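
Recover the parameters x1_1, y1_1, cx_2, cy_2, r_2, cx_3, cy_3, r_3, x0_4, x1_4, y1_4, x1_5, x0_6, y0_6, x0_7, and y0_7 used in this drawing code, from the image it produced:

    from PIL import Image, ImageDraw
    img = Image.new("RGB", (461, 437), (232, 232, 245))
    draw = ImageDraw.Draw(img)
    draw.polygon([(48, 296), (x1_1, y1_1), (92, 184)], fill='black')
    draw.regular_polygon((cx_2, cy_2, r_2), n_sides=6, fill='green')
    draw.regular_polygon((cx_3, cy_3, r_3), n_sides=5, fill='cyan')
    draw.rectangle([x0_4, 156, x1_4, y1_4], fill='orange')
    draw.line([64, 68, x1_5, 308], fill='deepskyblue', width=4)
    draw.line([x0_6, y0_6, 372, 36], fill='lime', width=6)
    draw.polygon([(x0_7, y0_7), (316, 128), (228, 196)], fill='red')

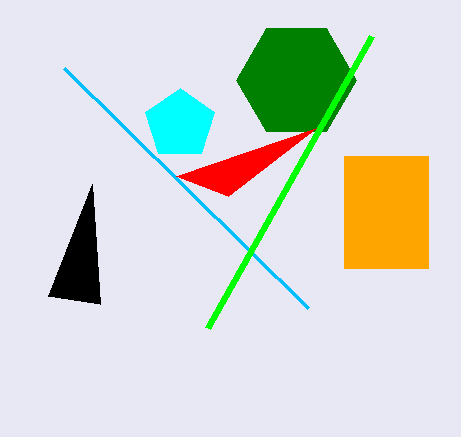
x1_1 = 100; y1_1 = 304; cx_2 = 296; cy_2 = 80; r_2 = 60; cx_3 = 180; cy_3 = 124; r_3 = 36; x0_4 = 344; x1_4 = 428; y1_4 = 268; x1_5 = 308; x0_6 = 208; y0_6 = 328; x0_7 = 176; y0_7 = 176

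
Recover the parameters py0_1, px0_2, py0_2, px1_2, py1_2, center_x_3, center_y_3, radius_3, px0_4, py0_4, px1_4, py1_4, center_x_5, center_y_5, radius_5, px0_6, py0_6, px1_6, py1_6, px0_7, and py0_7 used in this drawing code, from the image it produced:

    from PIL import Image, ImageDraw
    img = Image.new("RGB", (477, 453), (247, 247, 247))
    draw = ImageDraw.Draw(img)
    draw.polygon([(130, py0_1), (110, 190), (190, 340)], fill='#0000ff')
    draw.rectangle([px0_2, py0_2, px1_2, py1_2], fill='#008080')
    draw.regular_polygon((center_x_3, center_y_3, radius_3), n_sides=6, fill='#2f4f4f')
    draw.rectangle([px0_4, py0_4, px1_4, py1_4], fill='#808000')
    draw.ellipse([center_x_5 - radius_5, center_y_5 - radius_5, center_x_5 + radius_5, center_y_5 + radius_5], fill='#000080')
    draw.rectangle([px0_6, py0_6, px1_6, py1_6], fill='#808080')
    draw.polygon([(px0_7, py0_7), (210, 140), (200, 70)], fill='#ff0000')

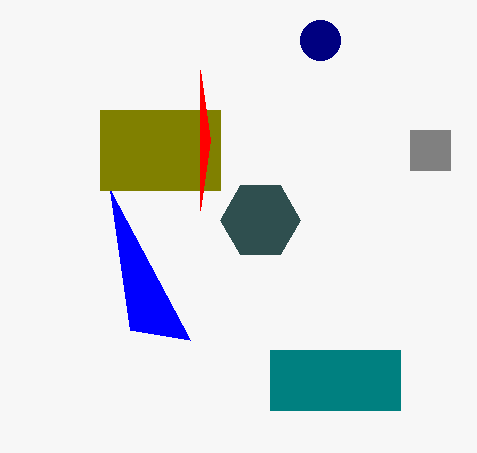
py0_1 = 330; px0_2 = 270; py0_2 = 350; px1_2 = 400; py1_2 = 410; center_x_3 = 260; center_y_3 = 220; radius_3 = 40; px0_4 = 100; py0_4 = 110; px1_4 = 220; py1_4 = 190; center_x_5 = 320; center_y_5 = 40; radius_5 = 20; px0_6 = 410; py0_6 = 130; px1_6 = 450; py1_6 = 170; px0_7 = 200; py0_7 = 210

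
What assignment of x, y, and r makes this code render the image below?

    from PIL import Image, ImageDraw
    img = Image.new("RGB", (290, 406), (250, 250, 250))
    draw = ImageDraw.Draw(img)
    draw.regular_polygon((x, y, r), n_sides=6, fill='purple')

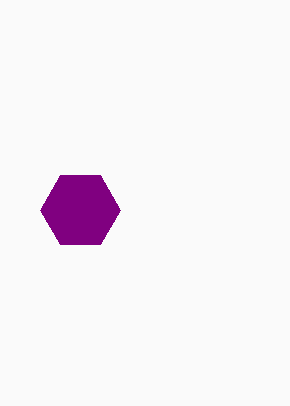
x = 80
y = 210
r = 40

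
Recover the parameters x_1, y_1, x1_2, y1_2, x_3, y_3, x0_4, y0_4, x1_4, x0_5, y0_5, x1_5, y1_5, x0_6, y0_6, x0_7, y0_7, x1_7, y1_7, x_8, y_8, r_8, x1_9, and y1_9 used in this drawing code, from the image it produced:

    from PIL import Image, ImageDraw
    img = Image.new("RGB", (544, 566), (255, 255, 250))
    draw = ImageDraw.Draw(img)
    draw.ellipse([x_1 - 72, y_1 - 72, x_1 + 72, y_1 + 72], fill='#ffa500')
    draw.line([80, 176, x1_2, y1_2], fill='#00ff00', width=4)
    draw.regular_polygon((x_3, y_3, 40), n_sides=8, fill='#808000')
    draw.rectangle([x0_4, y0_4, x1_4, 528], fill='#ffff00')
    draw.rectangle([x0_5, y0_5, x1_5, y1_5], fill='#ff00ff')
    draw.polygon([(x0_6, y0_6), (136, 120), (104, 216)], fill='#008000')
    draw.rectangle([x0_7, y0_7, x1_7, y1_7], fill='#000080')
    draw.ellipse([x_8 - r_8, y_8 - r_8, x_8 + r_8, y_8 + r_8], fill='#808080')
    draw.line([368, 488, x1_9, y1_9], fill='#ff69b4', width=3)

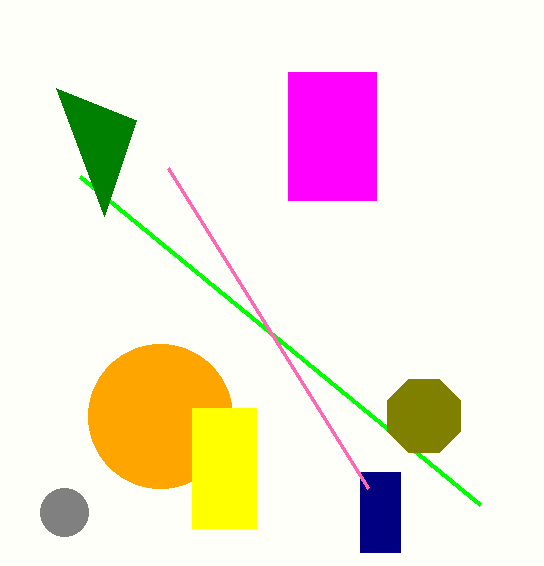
x_1 = 160
y_1 = 416
x1_2 = 480
y1_2 = 504
x_3 = 424
y_3 = 416
x0_4 = 192
y0_4 = 408
x1_4 = 256
x0_5 = 288
y0_5 = 72
x1_5 = 376
y1_5 = 200
x0_6 = 56
y0_6 = 88
x0_7 = 360
y0_7 = 472
x1_7 = 400
y1_7 = 552
x_8 = 64
y_8 = 512
r_8 = 24
x1_9 = 168
y1_9 = 168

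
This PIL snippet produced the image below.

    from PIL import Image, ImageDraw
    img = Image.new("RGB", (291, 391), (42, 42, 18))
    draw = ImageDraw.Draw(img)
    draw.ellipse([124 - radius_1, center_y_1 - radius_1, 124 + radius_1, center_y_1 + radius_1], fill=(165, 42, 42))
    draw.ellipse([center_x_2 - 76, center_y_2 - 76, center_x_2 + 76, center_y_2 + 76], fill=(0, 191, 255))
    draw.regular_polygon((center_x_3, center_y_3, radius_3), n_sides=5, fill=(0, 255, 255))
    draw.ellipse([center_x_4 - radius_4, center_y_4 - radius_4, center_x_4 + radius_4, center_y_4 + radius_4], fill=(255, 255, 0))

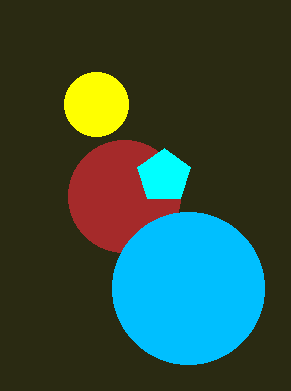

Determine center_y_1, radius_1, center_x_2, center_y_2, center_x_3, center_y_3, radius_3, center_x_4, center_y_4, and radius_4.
center_y_1 = 196
radius_1 = 56
center_x_2 = 188
center_y_2 = 288
center_x_3 = 164
center_y_3 = 176
radius_3 = 28
center_x_4 = 96
center_y_4 = 104
radius_4 = 32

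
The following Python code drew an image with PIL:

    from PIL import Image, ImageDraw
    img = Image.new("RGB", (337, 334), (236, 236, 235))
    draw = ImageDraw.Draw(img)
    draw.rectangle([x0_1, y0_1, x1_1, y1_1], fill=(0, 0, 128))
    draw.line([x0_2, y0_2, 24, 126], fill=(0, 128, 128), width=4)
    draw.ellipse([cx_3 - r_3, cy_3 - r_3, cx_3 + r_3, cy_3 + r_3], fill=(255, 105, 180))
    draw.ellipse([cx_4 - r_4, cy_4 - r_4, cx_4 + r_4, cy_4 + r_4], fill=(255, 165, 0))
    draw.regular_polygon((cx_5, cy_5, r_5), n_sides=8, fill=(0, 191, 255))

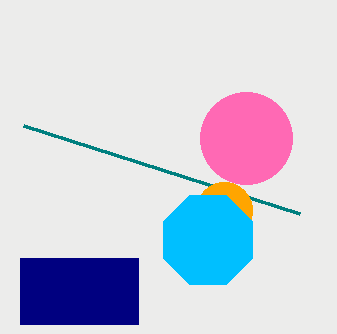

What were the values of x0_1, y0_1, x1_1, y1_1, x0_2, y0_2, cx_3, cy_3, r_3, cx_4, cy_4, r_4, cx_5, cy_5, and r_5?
x0_1 = 20, y0_1 = 258, x1_1 = 138, y1_1 = 324, x0_2 = 300, y0_2 = 214, cx_3 = 246, cy_3 = 138, r_3 = 46, cx_4 = 224, cy_4 = 210, r_4 = 28, cx_5 = 208, cy_5 = 240, r_5 = 48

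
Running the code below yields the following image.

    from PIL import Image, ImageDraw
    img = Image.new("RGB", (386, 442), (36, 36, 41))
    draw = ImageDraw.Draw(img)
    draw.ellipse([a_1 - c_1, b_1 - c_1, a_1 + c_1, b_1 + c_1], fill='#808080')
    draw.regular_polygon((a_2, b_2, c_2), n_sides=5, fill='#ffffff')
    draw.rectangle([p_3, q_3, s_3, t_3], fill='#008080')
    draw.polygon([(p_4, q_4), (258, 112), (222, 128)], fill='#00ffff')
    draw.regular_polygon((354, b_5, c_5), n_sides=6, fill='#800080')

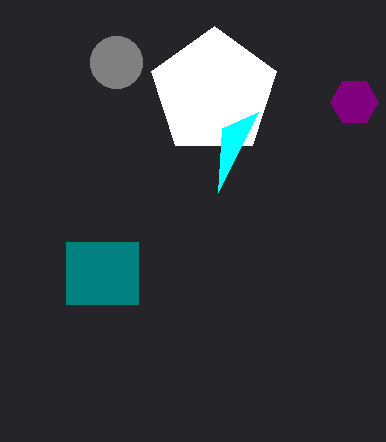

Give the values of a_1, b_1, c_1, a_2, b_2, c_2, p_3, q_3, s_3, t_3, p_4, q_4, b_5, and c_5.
a_1 = 116; b_1 = 62; c_1 = 26; a_2 = 214; b_2 = 92; c_2 = 66; p_3 = 66; q_3 = 242; s_3 = 138; t_3 = 304; p_4 = 218; q_4 = 192; b_5 = 102; c_5 = 24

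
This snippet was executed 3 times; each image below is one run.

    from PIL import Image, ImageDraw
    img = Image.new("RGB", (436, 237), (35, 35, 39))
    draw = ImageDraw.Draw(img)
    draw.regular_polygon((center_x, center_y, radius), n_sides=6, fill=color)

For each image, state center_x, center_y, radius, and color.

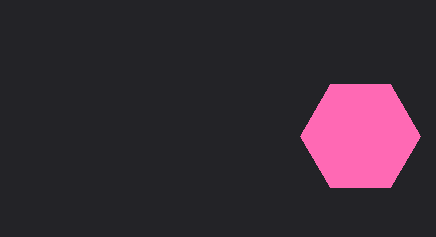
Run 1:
center_x = 360, center_y = 136, radius = 60, color = 'hotpink'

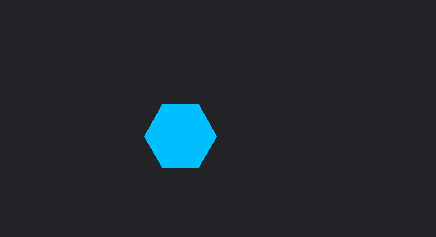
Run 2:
center_x = 180
center_y = 136
radius = 36
color = 'deepskyblue'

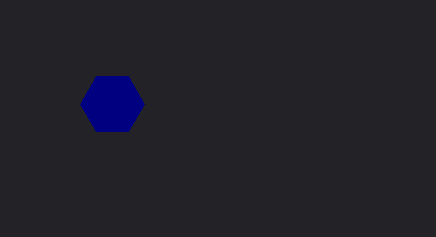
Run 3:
center_x = 112
center_y = 104
radius = 32
color = 'navy'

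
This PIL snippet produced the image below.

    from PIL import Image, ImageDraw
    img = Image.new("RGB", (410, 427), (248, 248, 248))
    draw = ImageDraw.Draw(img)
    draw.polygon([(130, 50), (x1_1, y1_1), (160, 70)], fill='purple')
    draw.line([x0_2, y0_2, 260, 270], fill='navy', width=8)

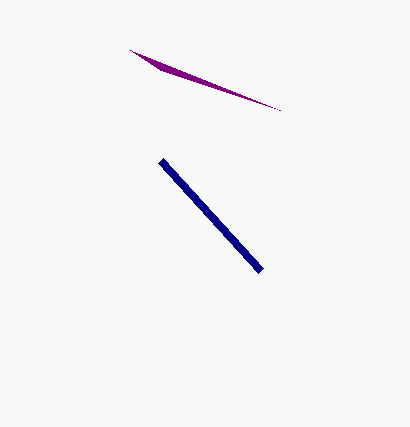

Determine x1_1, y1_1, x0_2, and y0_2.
x1_1 = 280
y1_1 = 110
x0_2 = 160
y0_2 = 160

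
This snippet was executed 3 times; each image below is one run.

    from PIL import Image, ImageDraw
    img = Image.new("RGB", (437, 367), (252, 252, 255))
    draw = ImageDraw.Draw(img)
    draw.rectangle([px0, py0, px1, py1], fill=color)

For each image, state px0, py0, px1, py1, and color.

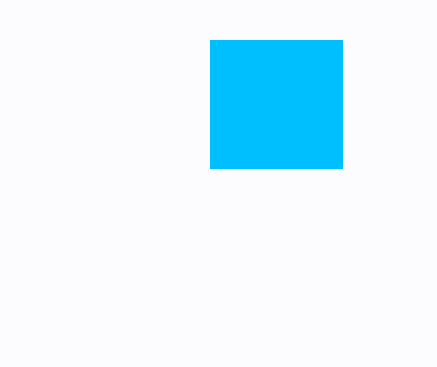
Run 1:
px0 = 210, py0 = 40, px1 = 342, py1 = 168, color = 'deepskyblue'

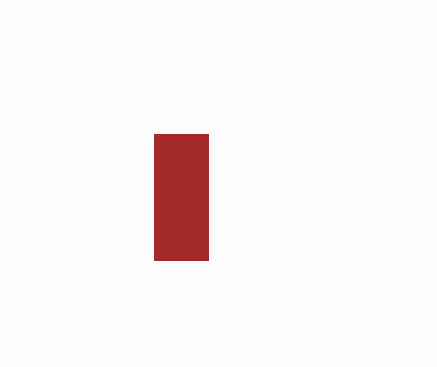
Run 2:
px0 = 154
py0 = 134
px1 = 208
py1 = 260
color = 'brown'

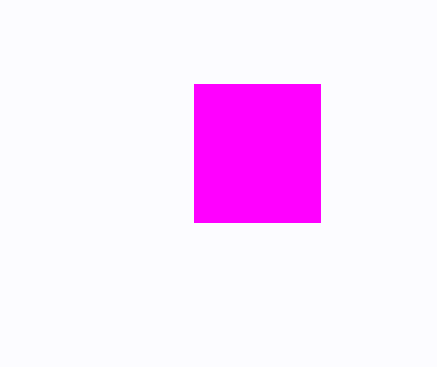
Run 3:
px0 = 194
py0 = 84
px1 = 320
py1 = 222
color = 'magenta'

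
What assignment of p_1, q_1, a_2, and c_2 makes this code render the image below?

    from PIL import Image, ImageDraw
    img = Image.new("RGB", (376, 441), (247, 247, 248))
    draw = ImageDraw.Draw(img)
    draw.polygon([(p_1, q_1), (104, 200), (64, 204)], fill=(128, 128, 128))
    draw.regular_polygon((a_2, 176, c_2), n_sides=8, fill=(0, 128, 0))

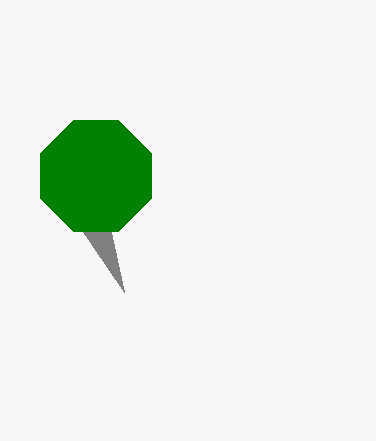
p_1 = 124; q_1 = 292; a_2 = 96; c_2 = 60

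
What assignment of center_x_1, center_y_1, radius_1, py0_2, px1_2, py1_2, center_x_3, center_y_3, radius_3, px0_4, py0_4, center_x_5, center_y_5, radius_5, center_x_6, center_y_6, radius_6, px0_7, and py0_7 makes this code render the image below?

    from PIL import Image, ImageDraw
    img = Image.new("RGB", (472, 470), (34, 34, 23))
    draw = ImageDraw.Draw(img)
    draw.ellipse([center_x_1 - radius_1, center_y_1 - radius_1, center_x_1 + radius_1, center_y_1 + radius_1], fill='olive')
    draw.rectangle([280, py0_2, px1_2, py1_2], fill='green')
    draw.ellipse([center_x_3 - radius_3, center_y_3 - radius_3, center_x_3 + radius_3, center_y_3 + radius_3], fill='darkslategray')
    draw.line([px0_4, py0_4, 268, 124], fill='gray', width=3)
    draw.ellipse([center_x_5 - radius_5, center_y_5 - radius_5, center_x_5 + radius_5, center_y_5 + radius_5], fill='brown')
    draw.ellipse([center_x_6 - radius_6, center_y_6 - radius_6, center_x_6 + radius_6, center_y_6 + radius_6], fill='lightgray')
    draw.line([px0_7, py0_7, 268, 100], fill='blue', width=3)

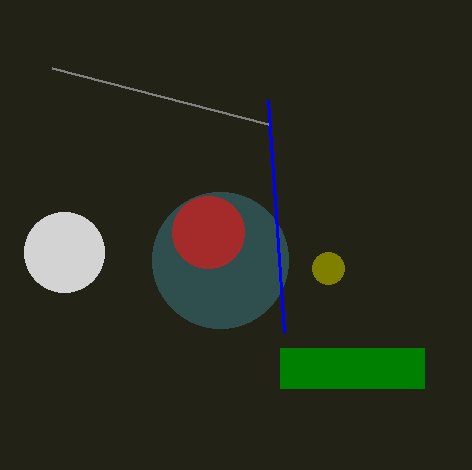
center_x_1 = 328, center_y_1 = 268, radius_1 = 16, py0_2 = 348, px1_2 = 424, py1_2 = 388, center_x_3 = 220, center_y_3 = 260, radius_3 = 68, px0_4 = 52, py0_4 = 68, center_x_5 = 208, center_y_5 = 232, radius_5 = 36, center_x_6 = 64, center_y_6 = 252, radius_6 = 40, px0_7 = 284, py0_7 = 332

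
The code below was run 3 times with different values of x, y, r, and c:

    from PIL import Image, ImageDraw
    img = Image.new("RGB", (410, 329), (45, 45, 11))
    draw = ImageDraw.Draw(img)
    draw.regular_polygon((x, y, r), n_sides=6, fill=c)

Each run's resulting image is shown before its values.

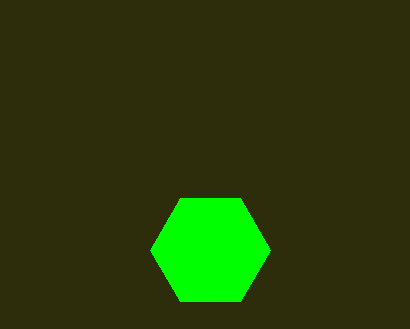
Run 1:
x = 210; y = 250; r = 60; c = 'lime'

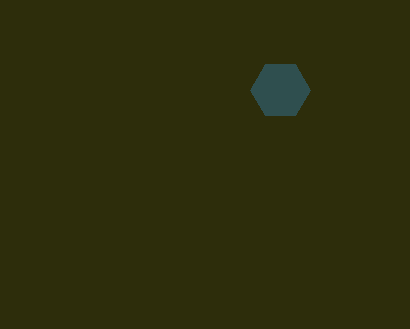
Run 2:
x = 280, y = 90, r = 30, c = 'darkslategray'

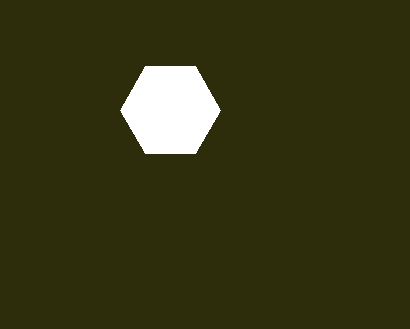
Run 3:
x = 170; y = 110; r = 50; c = 'white'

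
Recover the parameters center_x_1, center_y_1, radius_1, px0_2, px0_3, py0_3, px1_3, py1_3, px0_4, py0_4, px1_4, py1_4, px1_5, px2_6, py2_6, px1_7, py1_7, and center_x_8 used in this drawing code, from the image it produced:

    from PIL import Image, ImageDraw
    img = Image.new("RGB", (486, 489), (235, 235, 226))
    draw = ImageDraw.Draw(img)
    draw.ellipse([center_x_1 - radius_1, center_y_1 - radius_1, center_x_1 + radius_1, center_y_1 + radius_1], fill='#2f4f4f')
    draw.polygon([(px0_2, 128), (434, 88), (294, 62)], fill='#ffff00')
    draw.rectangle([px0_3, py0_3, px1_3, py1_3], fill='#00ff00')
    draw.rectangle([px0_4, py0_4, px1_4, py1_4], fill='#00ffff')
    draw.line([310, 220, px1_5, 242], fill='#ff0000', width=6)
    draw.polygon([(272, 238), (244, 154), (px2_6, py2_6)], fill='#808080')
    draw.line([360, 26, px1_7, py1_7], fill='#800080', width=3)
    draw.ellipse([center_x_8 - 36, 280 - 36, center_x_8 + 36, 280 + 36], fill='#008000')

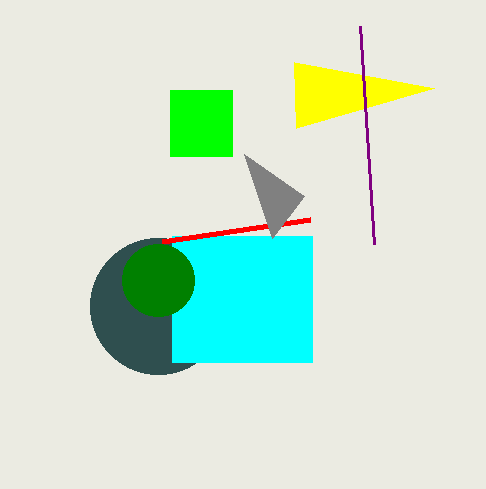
center_x_1 = 158, center_y_1 = 306, radius_1 = 68, px0_2 = 296, px0_3 = 170, py0_3 = 90, px1_3 = 232, py1_3 = 156, px0_4 = 172, py0_4 = 236, px1_4 = 312, py1_4 = 362, px1_5 = 162, px2_6 = 304, py2_6 = 196, px1_7 = 374, py1_7 = 244, center_x_8 = 158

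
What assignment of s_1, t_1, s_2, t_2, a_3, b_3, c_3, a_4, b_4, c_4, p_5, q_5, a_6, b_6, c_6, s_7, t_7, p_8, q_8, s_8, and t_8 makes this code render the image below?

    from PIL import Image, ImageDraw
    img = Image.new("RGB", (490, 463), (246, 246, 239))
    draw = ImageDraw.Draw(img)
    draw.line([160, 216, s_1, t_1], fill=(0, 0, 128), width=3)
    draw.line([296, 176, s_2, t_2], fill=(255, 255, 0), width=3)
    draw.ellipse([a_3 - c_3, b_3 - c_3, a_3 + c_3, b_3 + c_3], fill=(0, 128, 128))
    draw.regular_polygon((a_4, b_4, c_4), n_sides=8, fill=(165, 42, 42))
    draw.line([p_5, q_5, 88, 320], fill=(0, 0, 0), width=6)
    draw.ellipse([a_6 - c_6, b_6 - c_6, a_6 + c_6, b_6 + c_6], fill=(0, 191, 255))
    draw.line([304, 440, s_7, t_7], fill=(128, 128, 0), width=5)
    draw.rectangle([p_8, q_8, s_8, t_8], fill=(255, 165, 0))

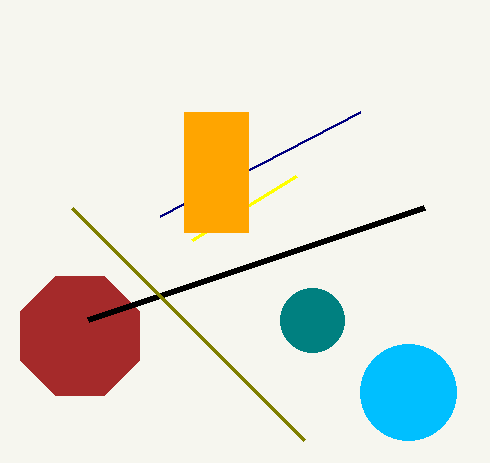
s_1 = 360; t_1 = 112; s_2 = 192; t_2 = 240; a_3 = 312; b_3 = 320; c_3 = 32; a_4 = 80; b_4 = 336; c_4 = 64; p_5 = 424; q_5 = 208; a_6 = 408; b_6 = 392; c_6 = 48; s_7 = 72; t_7 = 208; p_8 = 184; q_8 = 112; s_8 = 248; t_8 = 232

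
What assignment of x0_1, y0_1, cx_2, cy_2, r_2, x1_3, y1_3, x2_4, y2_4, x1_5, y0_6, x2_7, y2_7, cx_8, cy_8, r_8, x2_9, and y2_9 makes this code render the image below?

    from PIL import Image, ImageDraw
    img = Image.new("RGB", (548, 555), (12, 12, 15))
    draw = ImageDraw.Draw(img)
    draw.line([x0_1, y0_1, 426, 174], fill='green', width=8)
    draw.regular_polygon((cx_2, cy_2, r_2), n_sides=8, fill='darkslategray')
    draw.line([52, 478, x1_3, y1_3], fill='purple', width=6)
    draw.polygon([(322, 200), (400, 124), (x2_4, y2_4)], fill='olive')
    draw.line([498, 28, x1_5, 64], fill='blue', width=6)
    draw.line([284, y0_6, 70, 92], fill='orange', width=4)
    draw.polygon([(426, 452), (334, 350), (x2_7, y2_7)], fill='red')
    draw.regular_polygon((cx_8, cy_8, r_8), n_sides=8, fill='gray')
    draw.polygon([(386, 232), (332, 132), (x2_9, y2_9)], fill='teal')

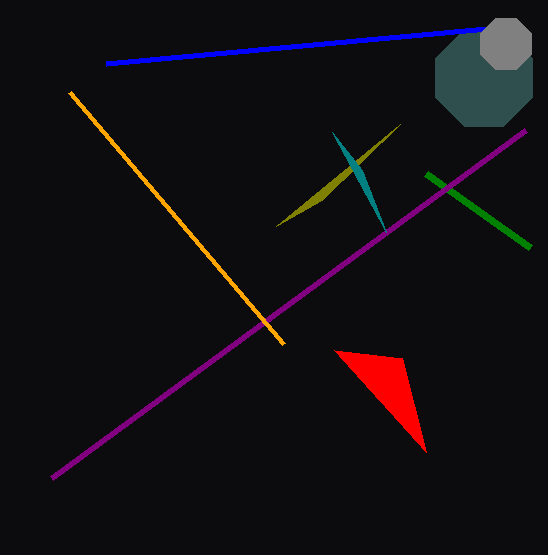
x0_1 = 530; y0_1 = 248; cx_2 = 484; cy_2 = 78; r_2 = 52; x1_3 = 526; y1_3 = 130; x2_4 = 276; y2_4 = 226; x1_5 = 106; y0_6 = 344; x2_7 = 402; y2_7 = 358; cx_8 = 506; cy_8 = 44; r_8 = 28; x2_9 = 362; y2_9 = 170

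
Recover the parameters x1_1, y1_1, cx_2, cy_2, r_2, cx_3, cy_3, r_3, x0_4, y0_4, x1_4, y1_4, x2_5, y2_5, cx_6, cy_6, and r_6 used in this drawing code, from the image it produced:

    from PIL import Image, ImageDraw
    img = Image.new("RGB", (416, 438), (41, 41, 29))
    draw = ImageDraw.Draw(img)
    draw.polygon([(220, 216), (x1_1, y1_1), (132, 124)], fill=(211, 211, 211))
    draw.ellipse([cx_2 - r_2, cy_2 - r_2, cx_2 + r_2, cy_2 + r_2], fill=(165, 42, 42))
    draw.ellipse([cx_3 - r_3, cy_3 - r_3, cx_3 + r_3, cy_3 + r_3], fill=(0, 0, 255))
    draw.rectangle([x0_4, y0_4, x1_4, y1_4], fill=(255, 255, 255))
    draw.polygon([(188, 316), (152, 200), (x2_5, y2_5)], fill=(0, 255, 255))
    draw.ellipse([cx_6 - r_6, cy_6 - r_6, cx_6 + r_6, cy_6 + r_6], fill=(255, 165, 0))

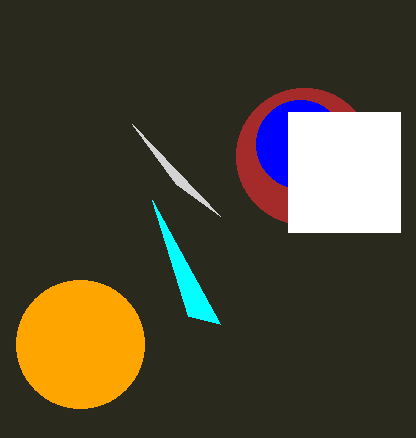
x1_1 = 176, y1_1 = 184, cx_2 = 304, cy_2 = 156, r_2 = 68, cx_3 = 300, cy_3 = 144, r_3 = 44, x0_4 = 288, y0_4 = 112, x1_4 = 400, y1_4 = 232, x2_5 = 220, y2_5 = 324, cx_6 = 80, cy_6 = 344, r_6 = 64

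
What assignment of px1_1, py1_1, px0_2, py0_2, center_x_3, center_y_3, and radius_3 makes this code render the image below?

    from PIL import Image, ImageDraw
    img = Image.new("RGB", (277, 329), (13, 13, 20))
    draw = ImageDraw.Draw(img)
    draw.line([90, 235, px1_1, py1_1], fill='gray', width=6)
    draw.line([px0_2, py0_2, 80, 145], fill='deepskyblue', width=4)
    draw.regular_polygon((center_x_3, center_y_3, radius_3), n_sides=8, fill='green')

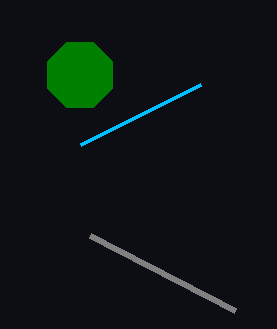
px1_1 = 235
py1_1 = 310
px0_2 = 200
py0_2 = 85
center_x_3 = 80
center_y_3 = 75
radius_3 = 35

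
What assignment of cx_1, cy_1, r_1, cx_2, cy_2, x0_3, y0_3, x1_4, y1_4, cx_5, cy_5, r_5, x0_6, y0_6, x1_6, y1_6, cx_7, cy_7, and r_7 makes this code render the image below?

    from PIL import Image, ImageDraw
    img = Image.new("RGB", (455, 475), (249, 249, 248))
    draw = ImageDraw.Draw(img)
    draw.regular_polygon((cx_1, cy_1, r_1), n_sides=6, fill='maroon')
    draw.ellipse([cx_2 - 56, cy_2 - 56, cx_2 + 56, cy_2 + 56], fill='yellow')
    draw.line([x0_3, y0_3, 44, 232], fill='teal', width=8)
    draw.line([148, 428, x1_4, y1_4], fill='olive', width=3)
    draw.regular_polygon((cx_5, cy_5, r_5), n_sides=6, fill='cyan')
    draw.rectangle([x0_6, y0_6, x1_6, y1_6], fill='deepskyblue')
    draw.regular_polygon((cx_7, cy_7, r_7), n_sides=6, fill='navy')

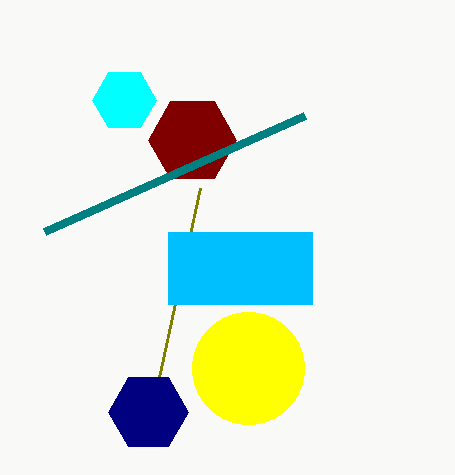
cx_1 = 192, cy_1 = 140, r_1 = 44, cx_2 = 248, cy_2 = 368, x0_3 = 304, y0_3 = 116, x1_4 = 200, y1_4 = 188, cx_5 = 124, cy_5 = 100, r_5 = 32, x0_6 = 168, y0_6 = 232, x1_6 = 312, y1_6 = 304, cx_7 = 148, cy_7 = 412, r_7 = 40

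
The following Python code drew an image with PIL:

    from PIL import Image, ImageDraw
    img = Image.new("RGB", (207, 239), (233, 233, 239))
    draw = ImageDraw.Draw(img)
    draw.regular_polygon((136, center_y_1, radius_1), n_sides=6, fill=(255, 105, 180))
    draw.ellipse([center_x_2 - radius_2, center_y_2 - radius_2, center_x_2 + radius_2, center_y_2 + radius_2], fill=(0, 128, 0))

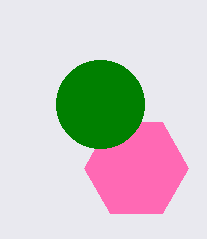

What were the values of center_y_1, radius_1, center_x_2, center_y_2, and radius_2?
center_y_1 = 168
radius_1 = 52
center_x_2 = 100
center_y_2 = 104
radius_2 = 44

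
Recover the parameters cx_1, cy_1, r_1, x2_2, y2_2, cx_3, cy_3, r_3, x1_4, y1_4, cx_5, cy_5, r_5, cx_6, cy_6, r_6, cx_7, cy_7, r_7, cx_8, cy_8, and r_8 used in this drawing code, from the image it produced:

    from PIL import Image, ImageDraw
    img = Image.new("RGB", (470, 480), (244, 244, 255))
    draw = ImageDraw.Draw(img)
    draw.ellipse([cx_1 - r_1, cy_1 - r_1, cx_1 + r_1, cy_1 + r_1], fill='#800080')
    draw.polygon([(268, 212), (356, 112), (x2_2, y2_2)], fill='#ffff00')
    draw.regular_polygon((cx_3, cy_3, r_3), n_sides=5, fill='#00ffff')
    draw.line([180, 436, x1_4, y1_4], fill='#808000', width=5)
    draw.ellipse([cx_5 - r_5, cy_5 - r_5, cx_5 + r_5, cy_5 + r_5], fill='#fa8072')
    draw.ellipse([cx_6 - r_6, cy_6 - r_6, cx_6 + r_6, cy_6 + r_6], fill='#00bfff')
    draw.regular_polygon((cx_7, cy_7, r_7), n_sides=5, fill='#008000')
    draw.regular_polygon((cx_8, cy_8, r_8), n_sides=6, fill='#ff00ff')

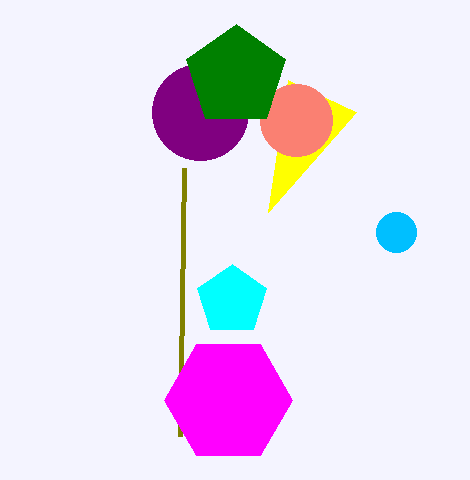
cx_1 = 200, cy_1 = 112, r_1 = 48, x2_2 = 288, y2_2 = 80, cx_3 = 232, cy_3 = 300, r_3 = 36, x1_4 = 184, y1_4 = 168, cx_5 = 296, cy_5 = 120, r_5 = 36, cx_6 = 396, cy_6 = 232, r_6 = 20, cx_7 = 236, cy_7 = 76, r_7 = 52, cx_8 = 228, cy_8 = 400, r_8 = 64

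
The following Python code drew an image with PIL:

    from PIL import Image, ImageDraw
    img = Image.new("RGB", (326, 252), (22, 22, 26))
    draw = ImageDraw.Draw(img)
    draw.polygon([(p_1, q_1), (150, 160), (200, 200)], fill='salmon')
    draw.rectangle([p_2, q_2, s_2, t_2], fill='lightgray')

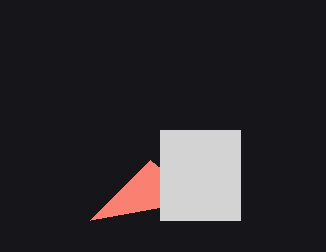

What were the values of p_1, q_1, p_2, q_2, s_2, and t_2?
p_1 = 90, q_1 = 220, p_2 = 160, q_2 = 130, s_2 = 240, t_2 = 220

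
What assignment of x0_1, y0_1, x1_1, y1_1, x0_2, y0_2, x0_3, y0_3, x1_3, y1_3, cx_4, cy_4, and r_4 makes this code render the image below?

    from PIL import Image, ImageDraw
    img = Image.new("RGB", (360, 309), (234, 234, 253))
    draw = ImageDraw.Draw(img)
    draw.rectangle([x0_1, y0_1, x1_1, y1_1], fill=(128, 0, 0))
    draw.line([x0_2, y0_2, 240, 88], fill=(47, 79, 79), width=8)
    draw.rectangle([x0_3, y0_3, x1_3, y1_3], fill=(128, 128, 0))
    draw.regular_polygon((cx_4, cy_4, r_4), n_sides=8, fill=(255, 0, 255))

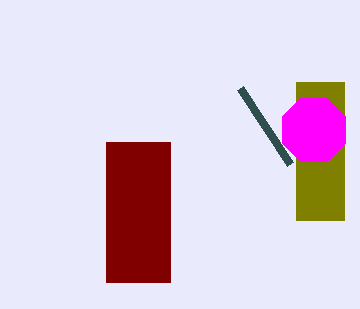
x0_1 = 106, y0_1 = 142, x1_1 = 170, y1_1 = 282, x0_2 = 290, y0_2 = 164, x0_3 = 296, y0_3 = 82, x1_3 = 344, y1_3 = 220, cx_4 = 314, cy_4 = 130, r_4 = 34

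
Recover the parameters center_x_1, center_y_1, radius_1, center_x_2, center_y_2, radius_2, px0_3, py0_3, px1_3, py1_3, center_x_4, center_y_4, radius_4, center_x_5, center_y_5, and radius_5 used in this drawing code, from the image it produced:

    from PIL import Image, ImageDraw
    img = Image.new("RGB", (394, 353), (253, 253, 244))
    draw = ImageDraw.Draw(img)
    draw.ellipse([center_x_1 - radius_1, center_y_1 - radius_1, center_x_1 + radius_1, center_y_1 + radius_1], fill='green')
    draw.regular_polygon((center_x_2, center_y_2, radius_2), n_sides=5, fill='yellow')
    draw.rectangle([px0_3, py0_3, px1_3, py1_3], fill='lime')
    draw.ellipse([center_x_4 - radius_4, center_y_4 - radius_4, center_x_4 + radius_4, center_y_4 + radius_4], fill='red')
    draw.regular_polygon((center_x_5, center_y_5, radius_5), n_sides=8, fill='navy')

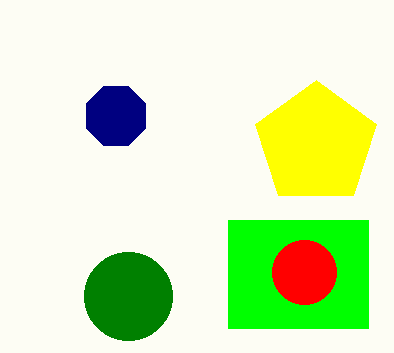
center_x_1 = 128, center_y_1 = 296, radius_1 = 44, center_x_2 = 316, center_y_2 = 144, radius_2 = 64, px0_3 = 228, py0_3 = 220, px1_3 = 368, py1_3 = 328, center_x_4 = 304, center_y_4 = 272, radius_4 = 32, center_x_5 = 116, center_y_5 = 116, radius_5 = 32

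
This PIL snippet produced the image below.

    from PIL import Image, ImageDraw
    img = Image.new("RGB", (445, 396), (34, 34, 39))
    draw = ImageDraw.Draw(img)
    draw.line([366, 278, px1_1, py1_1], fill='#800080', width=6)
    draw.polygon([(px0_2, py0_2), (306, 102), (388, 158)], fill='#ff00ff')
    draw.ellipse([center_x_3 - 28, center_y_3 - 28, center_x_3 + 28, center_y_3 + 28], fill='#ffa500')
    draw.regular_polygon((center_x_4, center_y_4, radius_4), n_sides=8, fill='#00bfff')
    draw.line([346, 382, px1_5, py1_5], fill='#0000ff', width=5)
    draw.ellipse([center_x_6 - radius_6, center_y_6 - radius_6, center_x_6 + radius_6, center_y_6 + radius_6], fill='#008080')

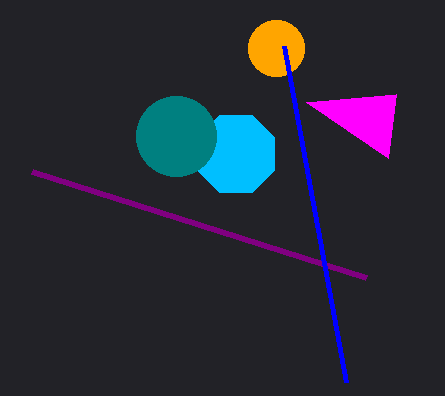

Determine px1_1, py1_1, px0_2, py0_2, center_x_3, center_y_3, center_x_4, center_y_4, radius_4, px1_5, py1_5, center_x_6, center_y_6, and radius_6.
px1_1 = 32; py1_1 = 172; px0_2 = 396; py0_2 = 94; center_x_3 = 276; center_y_3 = 48; center_x_4 = 236; center_y_4 = 154; radius_4 = 42; px1_5 = 284; py1_5 = 46; center_x_6 = 176; center_y_6 = 136; radius_6 = 40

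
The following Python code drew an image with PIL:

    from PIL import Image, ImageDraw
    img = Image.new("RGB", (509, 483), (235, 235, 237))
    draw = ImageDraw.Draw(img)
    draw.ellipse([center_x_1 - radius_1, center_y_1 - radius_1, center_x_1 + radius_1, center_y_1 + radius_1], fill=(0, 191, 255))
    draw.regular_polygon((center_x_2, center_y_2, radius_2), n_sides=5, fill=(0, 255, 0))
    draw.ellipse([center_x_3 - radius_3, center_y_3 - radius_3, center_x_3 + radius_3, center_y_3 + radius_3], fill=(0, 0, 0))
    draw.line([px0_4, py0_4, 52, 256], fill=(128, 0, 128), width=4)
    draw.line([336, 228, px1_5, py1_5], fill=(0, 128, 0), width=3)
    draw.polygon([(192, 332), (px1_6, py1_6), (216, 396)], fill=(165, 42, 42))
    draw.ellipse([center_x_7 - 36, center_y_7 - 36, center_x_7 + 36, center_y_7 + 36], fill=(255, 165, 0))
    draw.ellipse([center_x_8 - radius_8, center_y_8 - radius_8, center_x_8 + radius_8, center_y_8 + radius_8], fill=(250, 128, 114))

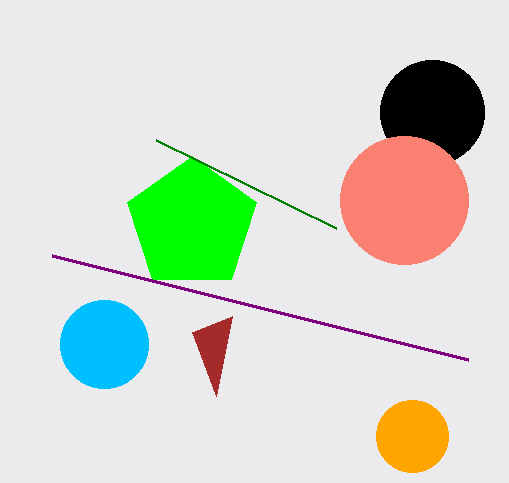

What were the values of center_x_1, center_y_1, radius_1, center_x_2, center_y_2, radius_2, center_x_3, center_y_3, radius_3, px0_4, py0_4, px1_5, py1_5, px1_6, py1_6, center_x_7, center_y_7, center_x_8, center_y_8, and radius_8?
center_x_1 = 104
center_y_1 = 344
radius_1 = 44
center_x_2 = 192
center_y_2 = 224
radius_2 = 68
center_x_3 = 432
center_y_3 = 112
radius_3 = 52
px0_4 = 468
py0_4 = 360
px1_5 = 156
py1_5 = 140
px1_6 = 232
py1_6 = 316
center_x_7 = 412
center_y_7 = 436
center_x_8 = 404
center_y_8 = 200
radius_8 = 64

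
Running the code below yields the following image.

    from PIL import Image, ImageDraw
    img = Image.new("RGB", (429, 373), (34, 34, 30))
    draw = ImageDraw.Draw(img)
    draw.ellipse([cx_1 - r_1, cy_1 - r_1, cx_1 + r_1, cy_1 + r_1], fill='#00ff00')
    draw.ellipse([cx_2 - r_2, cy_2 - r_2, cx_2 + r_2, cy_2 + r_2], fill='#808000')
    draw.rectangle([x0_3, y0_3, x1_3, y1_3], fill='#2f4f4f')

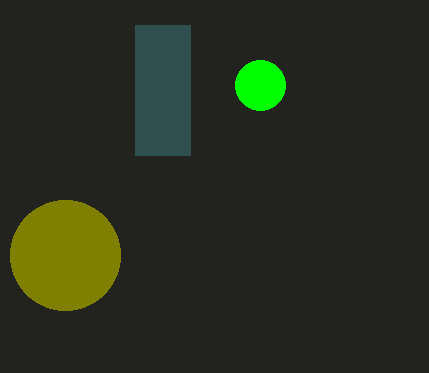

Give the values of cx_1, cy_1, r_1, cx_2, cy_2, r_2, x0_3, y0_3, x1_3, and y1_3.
cx_1 = 260
cy_1 = 85
r_1 = 25
cx_2 = 65
cy_2 = 255
r_2 = 55
x0_3 = 135
y0_3 = 25
x1_3 = 190
y1_3 = 155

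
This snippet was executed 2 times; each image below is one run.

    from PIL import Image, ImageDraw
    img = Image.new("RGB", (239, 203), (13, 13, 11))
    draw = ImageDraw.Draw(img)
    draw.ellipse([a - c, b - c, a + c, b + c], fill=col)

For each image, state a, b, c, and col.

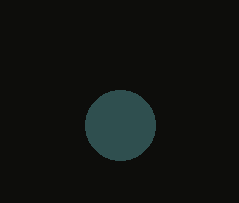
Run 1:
a = 120, b = 125, c = 35, col = 'darkslategray'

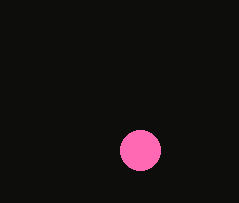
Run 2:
a = 140; b = 150; c = 20; col = 'hotpink'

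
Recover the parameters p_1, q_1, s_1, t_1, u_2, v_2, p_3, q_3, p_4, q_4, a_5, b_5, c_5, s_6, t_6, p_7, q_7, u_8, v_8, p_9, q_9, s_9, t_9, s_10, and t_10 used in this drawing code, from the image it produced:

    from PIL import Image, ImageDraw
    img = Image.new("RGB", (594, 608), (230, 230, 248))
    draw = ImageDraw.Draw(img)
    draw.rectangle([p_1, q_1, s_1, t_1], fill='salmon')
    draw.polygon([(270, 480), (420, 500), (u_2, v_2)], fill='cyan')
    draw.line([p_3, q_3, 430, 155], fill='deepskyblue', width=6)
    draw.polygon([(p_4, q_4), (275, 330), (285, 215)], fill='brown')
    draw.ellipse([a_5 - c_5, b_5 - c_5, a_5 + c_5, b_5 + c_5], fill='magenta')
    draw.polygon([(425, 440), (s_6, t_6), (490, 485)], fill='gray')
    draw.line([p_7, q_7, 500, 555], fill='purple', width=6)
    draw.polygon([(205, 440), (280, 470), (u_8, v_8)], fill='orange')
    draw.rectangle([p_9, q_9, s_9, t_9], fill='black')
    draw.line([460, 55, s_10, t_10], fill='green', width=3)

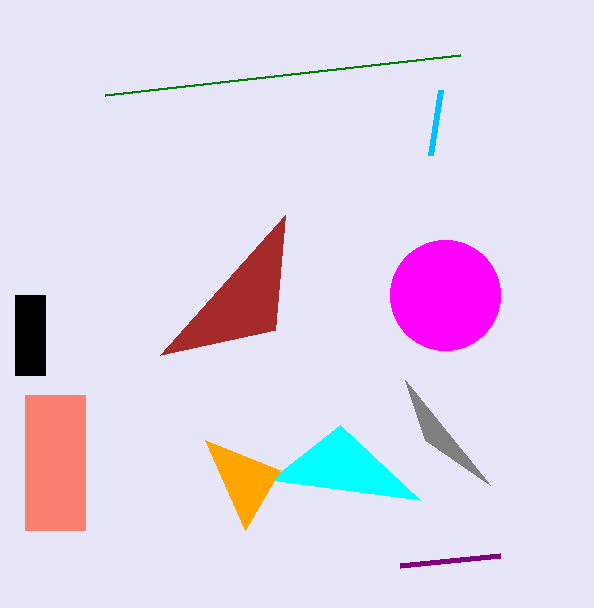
p_1 = 25, q_1 = 395, s_1 = 85, t_1 = 530, u_2 = 340, v_2 = 425, p_3 = 440, q_3 = 90, p_4 = 160, q_4 = 355, a_5 = 445, b_5 = 295, c_5 = 55, s_6 = 405, t_6 = 380, p_7 = 400, q_7 = 565, u_8 = 245, v_8 = 530, p_9 = 15, q_9 = 295, s_9 = 45, t_9 = 375, s_10 = 105, t_10 = 95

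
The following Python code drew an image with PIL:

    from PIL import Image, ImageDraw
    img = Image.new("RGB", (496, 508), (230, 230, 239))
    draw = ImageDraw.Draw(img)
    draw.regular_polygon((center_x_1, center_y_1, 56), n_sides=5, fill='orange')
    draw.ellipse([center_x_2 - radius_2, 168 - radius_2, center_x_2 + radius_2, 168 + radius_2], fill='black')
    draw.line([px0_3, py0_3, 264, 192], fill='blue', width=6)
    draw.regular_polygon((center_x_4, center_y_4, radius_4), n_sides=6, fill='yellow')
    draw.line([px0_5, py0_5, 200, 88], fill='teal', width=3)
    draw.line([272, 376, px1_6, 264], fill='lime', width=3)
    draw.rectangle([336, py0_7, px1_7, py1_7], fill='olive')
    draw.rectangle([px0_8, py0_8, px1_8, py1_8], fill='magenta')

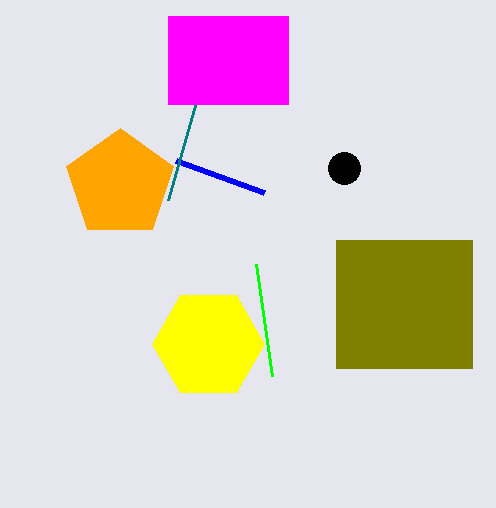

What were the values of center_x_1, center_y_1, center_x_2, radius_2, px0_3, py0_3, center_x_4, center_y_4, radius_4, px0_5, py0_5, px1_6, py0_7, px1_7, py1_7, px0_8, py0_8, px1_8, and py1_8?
center_x_1 = 120, center_y_1 = 184, center_x_2 = 344, radius_2 = 16, px0_3 = 176, py0_3 = 160, center_x_4 = 208, center_y_4 = 344, radius_4 = 56, px0_5 = 168, py0_5 = 200, px1_6 = 256, py0_7 = 240, px1_7 = 472, py1_7 = 368, px0_8 = 168, py0_8 = 16, px1_8 = 288, py1_8 = 104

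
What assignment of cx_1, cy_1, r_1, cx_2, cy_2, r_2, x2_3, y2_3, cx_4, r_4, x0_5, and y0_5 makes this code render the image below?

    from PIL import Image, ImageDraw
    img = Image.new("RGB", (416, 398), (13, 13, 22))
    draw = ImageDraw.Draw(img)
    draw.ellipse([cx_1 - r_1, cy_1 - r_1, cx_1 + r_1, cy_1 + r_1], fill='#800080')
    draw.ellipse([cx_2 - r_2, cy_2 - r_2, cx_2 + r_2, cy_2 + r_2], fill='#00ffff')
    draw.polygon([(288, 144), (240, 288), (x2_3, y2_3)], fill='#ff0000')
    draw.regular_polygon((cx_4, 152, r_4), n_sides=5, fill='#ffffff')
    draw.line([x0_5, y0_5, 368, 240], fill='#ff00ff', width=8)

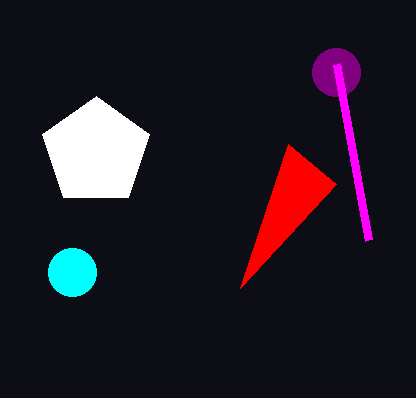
cx_1 = 336, cy_1 = 72, r_1 = 24, cx_2 = 72, cy_2 = 272, r_2 = 24, x2_3 = 336, y2_3 = 184, cx_4 = 96, r_4 = 56, x0_5 = 336, y0_5 = 64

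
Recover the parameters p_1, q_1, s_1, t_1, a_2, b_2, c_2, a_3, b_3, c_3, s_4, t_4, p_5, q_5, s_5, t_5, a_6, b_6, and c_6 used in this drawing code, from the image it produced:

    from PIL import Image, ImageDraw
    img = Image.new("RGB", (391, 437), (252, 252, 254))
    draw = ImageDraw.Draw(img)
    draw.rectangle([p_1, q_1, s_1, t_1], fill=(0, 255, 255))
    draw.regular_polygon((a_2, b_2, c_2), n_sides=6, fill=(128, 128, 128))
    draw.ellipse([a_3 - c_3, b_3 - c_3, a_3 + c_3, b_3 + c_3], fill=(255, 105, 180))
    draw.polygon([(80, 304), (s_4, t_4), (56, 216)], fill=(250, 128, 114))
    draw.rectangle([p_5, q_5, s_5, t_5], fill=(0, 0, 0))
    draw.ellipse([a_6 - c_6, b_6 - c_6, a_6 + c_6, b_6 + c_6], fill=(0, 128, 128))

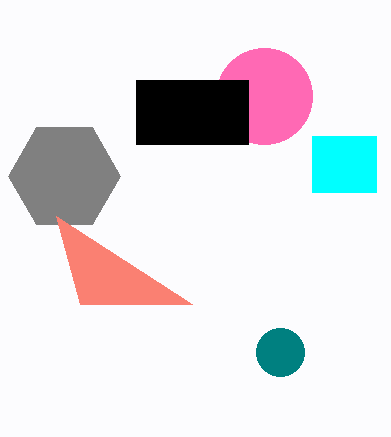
p_1 = 312, q_1 = 136, s_1 = 376, t_1 = 192, a_2 = 64, b_2 = 176, c_2 = 56, a_3 = 264, b_3 = 96, c_3 = 48, s_4 = 192, t_4 = 304, p_5 = 136, q_5 = 80, s_5 = 248, t_5 = 144, a_6 = 280, b_6 = 352, c_6 = 24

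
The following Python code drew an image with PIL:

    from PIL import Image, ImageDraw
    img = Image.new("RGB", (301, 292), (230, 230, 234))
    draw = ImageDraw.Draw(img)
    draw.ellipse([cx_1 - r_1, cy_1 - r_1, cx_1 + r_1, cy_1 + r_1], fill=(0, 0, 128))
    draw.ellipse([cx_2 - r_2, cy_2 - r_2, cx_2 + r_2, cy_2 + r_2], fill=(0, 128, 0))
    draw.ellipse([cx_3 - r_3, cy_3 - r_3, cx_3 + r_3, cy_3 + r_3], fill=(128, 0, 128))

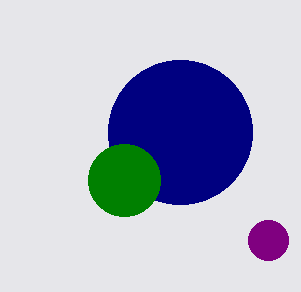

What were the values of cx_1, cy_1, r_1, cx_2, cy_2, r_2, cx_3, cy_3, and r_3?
cx_1 = 180
cy_1 = 132
r_1 = 72
cx_2 = 124
cy_2 = 180
r_2 = 36
cx_3 = 268
cy_3 = 240
r_3 = 20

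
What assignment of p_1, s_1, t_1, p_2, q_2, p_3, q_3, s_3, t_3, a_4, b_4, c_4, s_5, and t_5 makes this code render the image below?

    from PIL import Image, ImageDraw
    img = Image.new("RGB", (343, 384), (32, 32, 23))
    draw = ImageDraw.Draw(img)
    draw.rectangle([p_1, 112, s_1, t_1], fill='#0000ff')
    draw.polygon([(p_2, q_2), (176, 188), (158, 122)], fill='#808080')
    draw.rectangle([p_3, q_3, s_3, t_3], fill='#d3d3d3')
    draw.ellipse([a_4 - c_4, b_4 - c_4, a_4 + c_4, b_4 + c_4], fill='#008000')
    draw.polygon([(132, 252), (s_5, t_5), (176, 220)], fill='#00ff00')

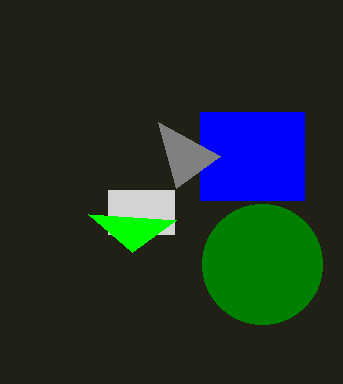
p_1 = 200
s_1 = 304
t_1 = 200
p_2 = 220
q_2 = 156
p_3 = 108
q_3 = 190
s_3 = 174
t_3 = 234
a_4 = 262
b_4 = 264
c_4 = 60
s_5 = 88
t_5 = 214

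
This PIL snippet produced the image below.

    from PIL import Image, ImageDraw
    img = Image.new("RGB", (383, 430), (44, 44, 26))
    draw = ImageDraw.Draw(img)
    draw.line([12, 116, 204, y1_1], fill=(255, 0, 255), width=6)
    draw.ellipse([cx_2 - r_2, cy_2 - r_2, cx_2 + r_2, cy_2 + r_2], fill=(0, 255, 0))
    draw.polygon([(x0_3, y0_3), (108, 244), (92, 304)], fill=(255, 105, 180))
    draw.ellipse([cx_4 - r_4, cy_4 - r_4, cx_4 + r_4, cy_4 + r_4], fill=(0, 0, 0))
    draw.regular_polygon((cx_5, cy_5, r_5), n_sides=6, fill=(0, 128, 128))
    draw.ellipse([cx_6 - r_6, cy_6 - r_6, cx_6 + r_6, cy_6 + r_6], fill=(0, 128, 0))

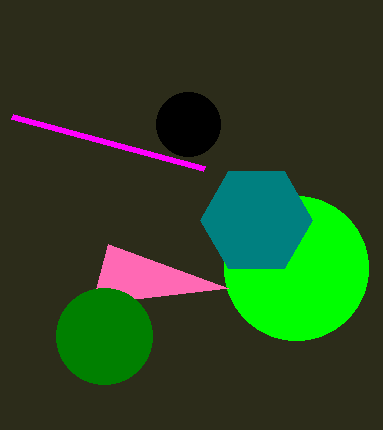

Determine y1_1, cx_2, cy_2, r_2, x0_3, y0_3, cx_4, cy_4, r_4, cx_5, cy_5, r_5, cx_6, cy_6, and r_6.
y1_1 = 168; cx_2 = 296; cy_2 = 268; r_2 = 72; x0_3 = 228; y0_3 = 288; cx_4 = 188; cy_4 = 124; r_4 = 32; cx_5 = 256; cy_5 = 220; r_5 = 56; cx_6 = 104; cy_6 = 336; r_6 = 48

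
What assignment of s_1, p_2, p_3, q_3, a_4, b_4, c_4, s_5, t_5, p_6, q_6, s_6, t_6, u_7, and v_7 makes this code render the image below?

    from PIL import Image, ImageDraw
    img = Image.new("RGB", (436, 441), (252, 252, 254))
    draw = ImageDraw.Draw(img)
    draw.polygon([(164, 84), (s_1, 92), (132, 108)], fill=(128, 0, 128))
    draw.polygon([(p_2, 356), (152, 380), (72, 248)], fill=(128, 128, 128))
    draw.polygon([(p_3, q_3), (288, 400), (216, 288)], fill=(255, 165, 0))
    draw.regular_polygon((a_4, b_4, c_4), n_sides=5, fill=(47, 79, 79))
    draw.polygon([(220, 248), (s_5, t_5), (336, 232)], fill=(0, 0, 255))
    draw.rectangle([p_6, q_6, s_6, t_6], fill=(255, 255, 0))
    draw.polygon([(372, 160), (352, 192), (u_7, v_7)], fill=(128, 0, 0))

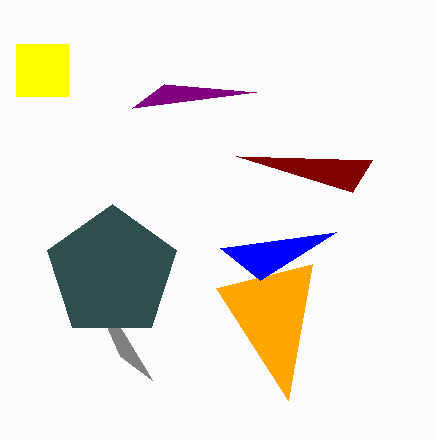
s_1 = 256, p_2 = 120, p_3 = 312, q_3 = 264, a_4 = 112, b_4 = 272, c_4 = 68, s_5 = 260, t_5 = 280, p_6 = 16, q_6 = 44, s_6 = 68, t_6 = 96, u_7 = 236, v_7 = 156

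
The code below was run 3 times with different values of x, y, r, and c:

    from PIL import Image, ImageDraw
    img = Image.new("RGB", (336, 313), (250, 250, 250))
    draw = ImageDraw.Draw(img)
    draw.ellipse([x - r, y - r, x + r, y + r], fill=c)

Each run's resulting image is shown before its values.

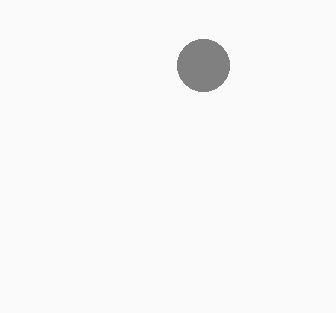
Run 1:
x = 203; y = 65; r = 26; c = 'gray'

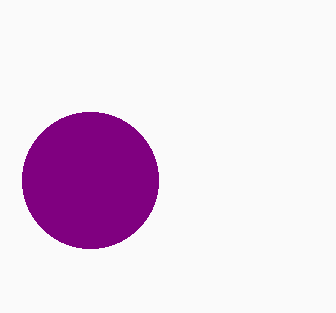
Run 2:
x = 90
y = 180
r = 68
c = 'purple'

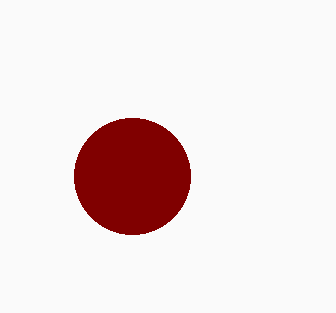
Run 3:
x = 132, y = 176, r = 58, c = 'maroon'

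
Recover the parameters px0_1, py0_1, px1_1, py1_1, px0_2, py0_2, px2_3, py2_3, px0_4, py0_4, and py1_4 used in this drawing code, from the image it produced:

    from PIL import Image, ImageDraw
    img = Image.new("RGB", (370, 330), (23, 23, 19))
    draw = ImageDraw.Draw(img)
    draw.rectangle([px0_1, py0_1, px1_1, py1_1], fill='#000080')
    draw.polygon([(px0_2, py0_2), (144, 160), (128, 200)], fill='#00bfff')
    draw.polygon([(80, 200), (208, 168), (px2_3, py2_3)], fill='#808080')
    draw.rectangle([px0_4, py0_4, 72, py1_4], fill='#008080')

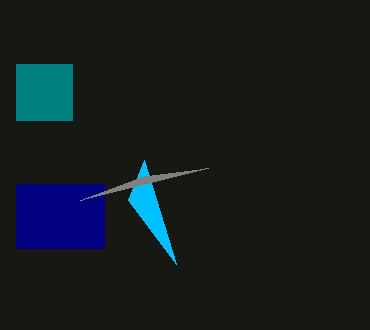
px0_1 = 16
py0_1 = 184
px1_1 = 104
py1_1 = 248
px0_2 = 176
py0_2 = 264
px2_3 = 144
py2_3 = 176
px0_4 = 16
py0_4 = 64
py1_4 = 120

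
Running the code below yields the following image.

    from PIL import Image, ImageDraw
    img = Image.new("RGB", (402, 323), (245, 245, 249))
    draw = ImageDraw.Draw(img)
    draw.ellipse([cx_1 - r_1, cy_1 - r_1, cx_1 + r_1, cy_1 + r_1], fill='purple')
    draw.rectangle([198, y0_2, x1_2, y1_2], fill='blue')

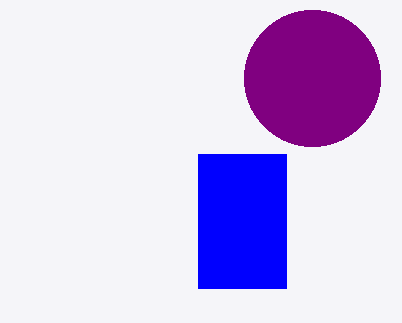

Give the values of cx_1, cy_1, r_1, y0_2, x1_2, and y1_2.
cx_1 = 312; cy_1 = 78; r_1 = 68; y0_2 = 154; x1_2 = 286; y1_2 = 288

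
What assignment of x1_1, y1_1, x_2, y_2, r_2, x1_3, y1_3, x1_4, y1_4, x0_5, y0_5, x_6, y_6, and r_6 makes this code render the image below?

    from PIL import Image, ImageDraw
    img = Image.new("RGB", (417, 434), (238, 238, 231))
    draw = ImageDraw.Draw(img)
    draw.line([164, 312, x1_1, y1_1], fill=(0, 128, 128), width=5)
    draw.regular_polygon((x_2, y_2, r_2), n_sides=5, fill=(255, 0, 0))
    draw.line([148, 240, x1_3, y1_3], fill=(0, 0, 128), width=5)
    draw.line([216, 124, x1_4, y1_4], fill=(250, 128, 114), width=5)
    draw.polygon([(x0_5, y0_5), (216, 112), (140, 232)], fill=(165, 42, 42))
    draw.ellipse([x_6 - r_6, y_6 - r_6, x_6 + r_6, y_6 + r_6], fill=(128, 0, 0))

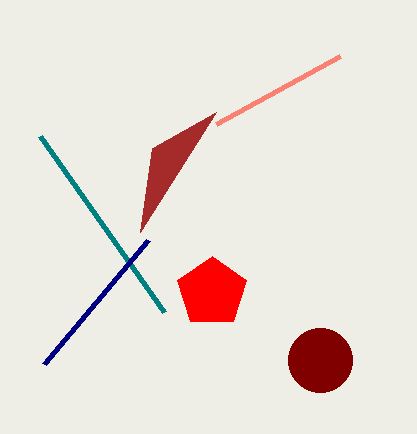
x1_1 = 40, y1_1 = 136, x_2 = 212, y_2 = 292, r_2 = 36, x1_3 = 44, y1_3 = 364, x1_4 = 340, y1_4 = 56, x0_5 = 152, y0_5 = 148, x_6 = 320, y_6 = 360, r_6 = 32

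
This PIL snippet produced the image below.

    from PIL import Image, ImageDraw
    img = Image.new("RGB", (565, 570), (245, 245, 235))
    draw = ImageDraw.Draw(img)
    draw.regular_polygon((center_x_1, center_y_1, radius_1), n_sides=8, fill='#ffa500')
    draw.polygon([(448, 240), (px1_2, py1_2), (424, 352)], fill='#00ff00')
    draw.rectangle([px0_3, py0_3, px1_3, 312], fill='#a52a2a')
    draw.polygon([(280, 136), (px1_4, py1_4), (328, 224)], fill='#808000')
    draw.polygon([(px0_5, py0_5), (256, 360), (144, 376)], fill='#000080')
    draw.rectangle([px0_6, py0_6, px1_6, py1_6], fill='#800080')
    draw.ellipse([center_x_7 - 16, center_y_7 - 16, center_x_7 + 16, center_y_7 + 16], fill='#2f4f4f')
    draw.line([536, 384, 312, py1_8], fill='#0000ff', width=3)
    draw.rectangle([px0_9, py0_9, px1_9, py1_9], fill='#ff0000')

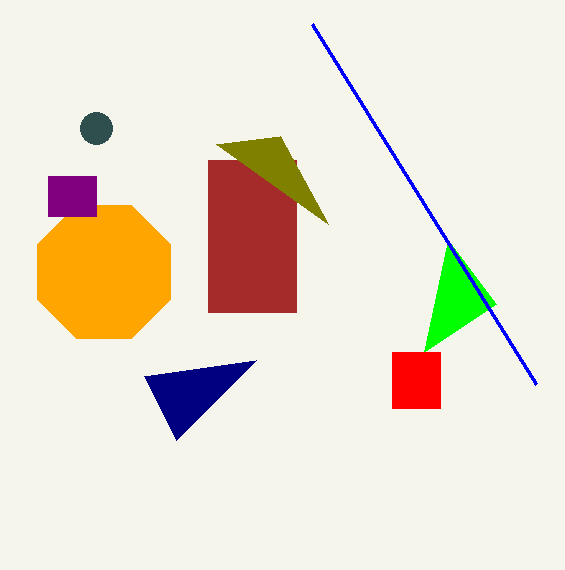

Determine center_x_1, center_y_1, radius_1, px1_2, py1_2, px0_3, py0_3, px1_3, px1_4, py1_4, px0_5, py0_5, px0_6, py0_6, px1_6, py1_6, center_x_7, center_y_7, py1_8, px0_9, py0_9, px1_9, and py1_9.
center_x_1 = 104, center_y_1 = 272, radius_1 = 72, px1_2 = 496, py1_2 = 304, px0_3 = 208, py0_3 = 160, px1_3 = 296, px1_4 = 216, py1_4 = 144, px0_5 = 176, py0_5 = 440, px0_6 = 48, py0_6 = 176, px1_6 = 96, py1_6 = 216, center_x_7 = 96, center_y_7 = 128, py1_8 = 24, px0_9 = 392, py0_9 = 352, px1_9 = 440, py1_9 = 408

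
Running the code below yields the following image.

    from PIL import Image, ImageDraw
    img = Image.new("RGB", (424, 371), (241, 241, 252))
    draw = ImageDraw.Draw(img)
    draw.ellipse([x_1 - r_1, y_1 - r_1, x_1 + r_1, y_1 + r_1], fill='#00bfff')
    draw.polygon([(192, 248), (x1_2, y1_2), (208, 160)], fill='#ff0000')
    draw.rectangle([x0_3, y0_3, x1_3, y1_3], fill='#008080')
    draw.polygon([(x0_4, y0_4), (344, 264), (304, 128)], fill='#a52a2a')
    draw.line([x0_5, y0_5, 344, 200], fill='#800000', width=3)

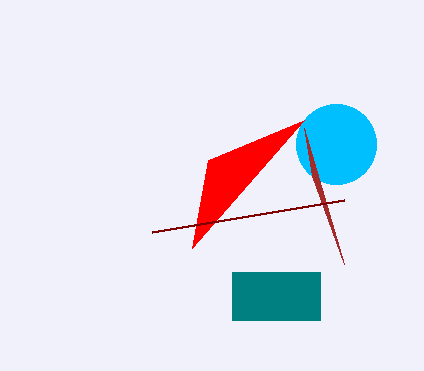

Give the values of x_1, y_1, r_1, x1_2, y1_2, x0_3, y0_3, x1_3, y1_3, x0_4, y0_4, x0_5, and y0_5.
x_1 = 336, y_1 = 144, r_1 = 40, x1_2 = 304, y1_2 = 120, x0_3 = 232, y0_3 = 272, x1_3 = 320, y1_3 = 320, x0_4 = 312, y0_4 = 176, x0_5 = 152, y0_5 = 232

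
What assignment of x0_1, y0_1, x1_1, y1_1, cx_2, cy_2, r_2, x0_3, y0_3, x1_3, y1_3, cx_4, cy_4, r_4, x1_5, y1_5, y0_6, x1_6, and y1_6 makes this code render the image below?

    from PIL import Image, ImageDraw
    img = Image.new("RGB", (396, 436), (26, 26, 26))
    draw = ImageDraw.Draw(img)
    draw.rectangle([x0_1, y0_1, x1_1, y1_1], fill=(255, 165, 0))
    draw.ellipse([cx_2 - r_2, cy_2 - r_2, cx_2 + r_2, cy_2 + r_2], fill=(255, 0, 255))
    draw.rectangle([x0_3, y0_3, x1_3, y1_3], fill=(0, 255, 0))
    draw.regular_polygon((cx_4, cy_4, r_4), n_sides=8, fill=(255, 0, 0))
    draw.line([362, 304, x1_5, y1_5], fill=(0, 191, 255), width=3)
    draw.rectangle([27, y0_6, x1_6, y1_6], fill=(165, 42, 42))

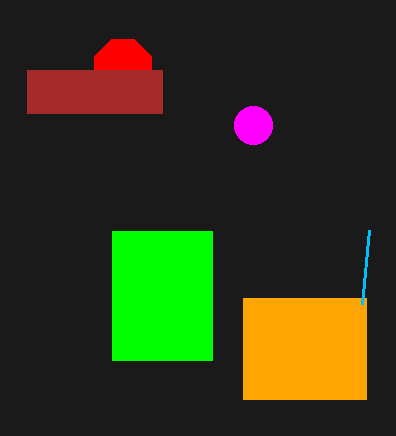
x0_1 = 243
y0_1 = 298
x1_1 = 366
y1_1 = 399
cx_2 = 253
cy_2 = 125
r_2 = 19
x0_3 = 112
y0_3 = 231
x1_3 = 212
y1_3 = 360
cx_4 = 123
cy_4 = 68
r_4 = 31
x1_5 = 369
y1_5 = 230
y0_6 = 70
x1_6 = 162
y1_6 = 113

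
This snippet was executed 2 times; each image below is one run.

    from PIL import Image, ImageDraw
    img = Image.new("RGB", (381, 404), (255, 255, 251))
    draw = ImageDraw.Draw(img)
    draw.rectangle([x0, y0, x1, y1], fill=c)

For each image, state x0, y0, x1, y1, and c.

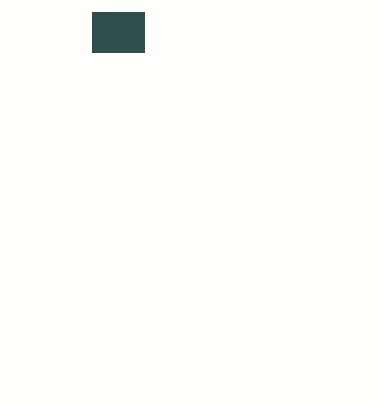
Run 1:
x0 = 92; y0 = 12; x1 = 144; y1 = 52; c = 'darkslategray'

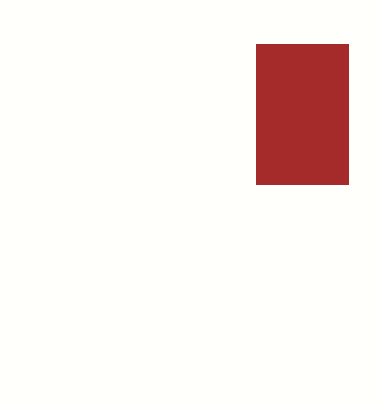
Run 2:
x0 = 256
y0 = 44
x1 = 348
y1 = 184
c = 'brown'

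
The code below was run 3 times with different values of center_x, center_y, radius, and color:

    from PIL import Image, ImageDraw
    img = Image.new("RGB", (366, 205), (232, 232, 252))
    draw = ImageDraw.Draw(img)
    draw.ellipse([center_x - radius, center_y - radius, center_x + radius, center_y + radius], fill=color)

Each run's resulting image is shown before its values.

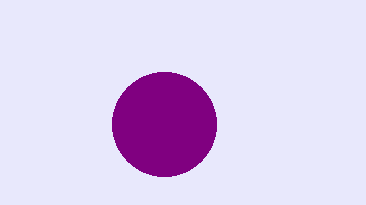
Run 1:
center_x = 164; center_y = 124; radius = 52; color = 'purple'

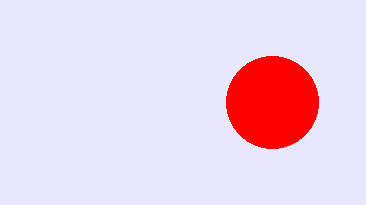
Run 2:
center_x = 272
center_y = 102
radius = 46
color = 'red'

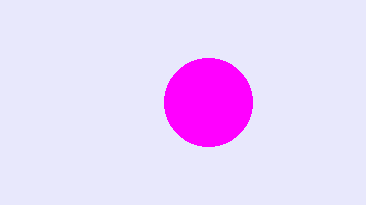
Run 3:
center_x = 208; center_y = 102; radius = 44; color = 'magenta'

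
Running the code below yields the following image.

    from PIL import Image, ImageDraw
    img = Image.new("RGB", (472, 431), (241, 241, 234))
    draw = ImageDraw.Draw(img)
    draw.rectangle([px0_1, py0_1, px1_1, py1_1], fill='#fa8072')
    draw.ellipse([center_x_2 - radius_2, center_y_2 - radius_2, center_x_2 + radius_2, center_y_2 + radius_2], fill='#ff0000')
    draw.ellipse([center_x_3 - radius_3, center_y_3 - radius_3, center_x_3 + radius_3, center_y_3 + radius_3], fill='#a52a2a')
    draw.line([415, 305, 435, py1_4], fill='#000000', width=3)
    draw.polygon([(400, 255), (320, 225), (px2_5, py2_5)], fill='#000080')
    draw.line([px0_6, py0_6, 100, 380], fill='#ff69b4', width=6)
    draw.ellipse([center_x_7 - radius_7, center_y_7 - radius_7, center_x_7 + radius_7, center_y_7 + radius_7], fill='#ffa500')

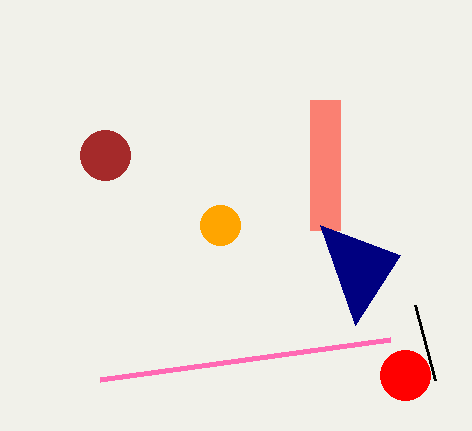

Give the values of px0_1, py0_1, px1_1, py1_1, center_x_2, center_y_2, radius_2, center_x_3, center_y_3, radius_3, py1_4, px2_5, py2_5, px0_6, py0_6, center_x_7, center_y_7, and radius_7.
px0_1 = 310, py0_1 = 100, px1_1 = 340, py1_1 = 230, center_x_2 = 405, center_y_2 = 375, radius_2 = 25, center_x_3 = 105, center_y_3 = 155, radius_3 = 25, py1_4 = 380, px2_5 = 355, py2_5 = 325, px0_6 = 390, py0_6 = 340, center_x_7 = 220, center_y_7 = 225, radius_7 = 20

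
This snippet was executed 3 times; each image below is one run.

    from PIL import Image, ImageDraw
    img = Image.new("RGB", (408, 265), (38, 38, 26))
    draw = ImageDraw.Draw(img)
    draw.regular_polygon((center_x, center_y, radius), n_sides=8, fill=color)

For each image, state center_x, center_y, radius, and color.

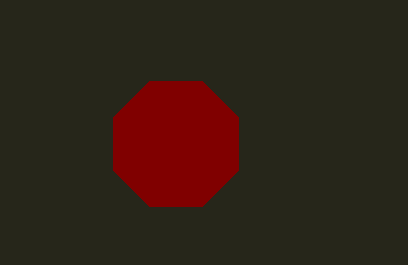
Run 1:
center_x = 176
center_y = 144
radius = 68
color = 'maroon'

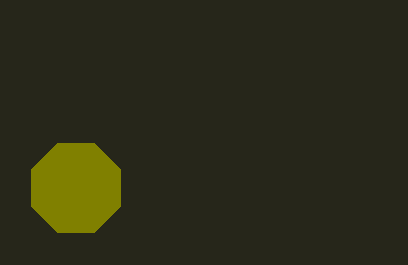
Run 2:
center_x = 76
center_y = 188
radius = 48
color = 'olive'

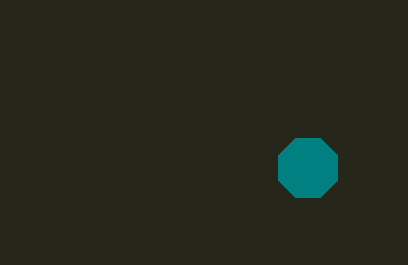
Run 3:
center_x = 308; center_y = 168; radius = 32; color = 'teal'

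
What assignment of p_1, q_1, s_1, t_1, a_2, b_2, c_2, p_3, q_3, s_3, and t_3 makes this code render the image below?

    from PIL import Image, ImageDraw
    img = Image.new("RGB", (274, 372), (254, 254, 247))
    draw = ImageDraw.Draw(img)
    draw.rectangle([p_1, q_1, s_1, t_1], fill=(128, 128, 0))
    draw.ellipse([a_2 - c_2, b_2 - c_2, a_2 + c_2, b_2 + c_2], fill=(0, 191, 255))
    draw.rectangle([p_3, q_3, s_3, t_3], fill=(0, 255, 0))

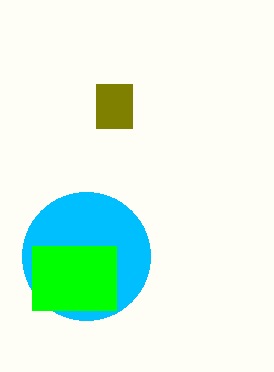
p_1 = 96
q_1 = 84
s_1 = 132
t_1 = 128
a_2 = 86
b_2 = 256
c_2 = 64
p_3 = 32
q_3 = 246
s_3 = 116
t_3 = 310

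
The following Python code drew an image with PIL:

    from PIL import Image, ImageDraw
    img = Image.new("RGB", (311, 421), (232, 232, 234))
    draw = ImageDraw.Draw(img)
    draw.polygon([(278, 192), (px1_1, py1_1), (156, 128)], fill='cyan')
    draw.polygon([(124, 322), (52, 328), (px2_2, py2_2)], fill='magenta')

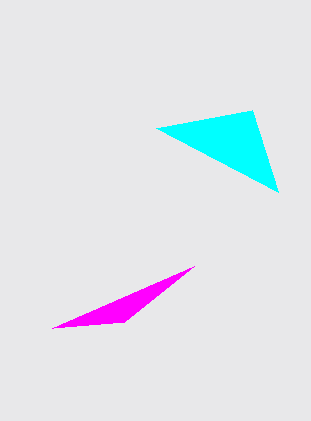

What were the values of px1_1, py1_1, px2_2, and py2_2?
px1_1 = 252, py1_1 = 110, px2_2 = 194, py2_2 = 266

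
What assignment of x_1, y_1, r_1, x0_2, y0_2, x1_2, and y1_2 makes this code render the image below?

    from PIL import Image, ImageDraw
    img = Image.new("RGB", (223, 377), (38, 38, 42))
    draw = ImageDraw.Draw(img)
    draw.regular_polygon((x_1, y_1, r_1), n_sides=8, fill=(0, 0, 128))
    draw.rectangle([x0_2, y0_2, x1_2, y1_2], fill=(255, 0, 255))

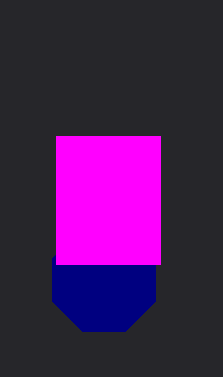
x_1 = 104; y_1 = 280; r_1 = 56; x0_2 = 56; y0_2 = 136; x1_2 = 160; y1_2 = 264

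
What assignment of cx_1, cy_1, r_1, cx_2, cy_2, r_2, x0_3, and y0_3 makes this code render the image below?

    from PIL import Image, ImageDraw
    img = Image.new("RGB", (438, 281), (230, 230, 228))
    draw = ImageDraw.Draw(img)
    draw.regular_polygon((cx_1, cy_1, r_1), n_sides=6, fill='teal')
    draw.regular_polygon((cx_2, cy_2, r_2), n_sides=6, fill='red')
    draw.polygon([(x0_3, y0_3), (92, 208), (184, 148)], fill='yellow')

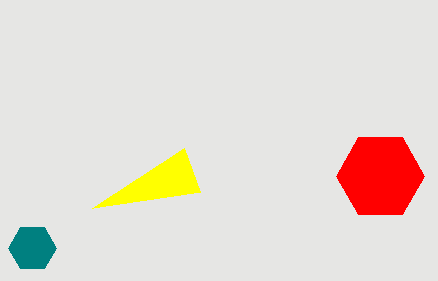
cx_1 = 32; cy_1 = 248; r_1 = 24; cx_2 = 380; cy_2 = 176; r_2 = 44; x0_3 = 200; y0_3 = 192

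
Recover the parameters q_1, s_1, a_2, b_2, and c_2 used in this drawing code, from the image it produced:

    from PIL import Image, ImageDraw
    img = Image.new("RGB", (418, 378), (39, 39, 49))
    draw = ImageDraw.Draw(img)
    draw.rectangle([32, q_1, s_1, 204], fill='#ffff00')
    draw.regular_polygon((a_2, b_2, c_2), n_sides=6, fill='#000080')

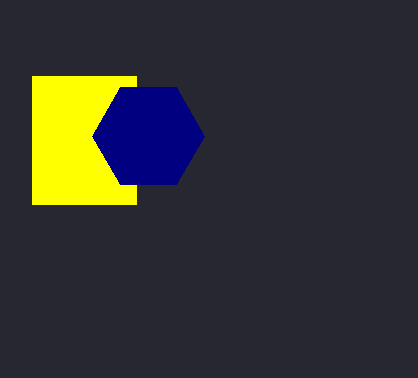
q_1 = 76, s_1 = 136, a_2 = 148, b_2 = 136, c_2 = 56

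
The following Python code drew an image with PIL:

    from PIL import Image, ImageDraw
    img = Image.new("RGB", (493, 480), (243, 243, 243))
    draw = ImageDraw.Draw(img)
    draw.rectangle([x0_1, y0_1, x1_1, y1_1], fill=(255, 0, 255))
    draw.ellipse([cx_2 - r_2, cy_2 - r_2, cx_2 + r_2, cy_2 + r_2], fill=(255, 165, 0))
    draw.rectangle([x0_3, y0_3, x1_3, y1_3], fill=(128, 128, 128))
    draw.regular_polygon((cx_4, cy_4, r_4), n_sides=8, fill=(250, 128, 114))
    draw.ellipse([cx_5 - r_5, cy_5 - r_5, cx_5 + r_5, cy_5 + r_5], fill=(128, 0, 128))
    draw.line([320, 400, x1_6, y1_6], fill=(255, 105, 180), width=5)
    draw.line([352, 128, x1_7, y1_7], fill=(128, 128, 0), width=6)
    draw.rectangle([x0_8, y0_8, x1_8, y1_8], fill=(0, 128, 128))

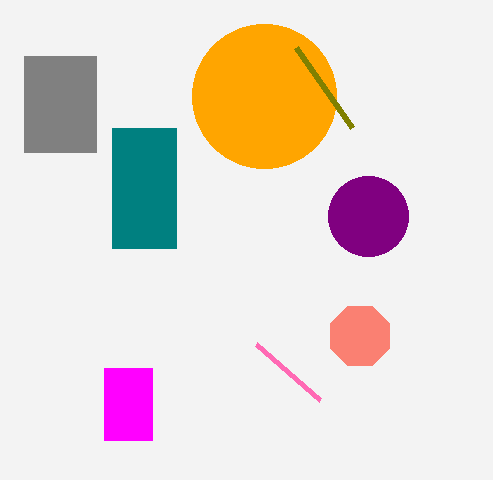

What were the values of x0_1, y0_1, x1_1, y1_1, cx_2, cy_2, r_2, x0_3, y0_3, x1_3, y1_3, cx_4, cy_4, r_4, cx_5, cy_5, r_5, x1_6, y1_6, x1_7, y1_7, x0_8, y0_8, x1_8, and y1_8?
x0_1 = 104
y0_1 = 368
x1_1 = 152
y1_1 = 440
cx_2 = 264
cy_2 = 96
r_2 = 72
x0_3 = 24
y0_3 = 56
x1_3 = 96
y1_3 = 152
cx_4 = 360
cy_4 = 336
r_4 = 32
cx_5 = 368
cy_5 = 216
r_5 = 40
x1_6 = 256
y1_6 = 344
x1_7 = 296
y1_7 = 48
x0_8 = 112
y0_8 = 128
x1_8 = 176
y1_8 = 248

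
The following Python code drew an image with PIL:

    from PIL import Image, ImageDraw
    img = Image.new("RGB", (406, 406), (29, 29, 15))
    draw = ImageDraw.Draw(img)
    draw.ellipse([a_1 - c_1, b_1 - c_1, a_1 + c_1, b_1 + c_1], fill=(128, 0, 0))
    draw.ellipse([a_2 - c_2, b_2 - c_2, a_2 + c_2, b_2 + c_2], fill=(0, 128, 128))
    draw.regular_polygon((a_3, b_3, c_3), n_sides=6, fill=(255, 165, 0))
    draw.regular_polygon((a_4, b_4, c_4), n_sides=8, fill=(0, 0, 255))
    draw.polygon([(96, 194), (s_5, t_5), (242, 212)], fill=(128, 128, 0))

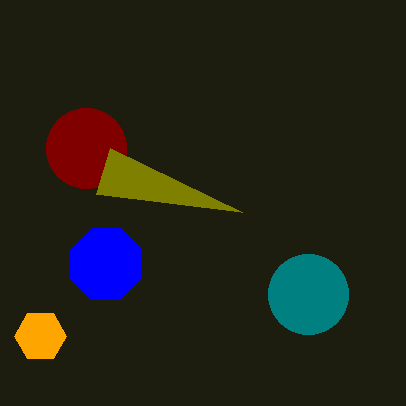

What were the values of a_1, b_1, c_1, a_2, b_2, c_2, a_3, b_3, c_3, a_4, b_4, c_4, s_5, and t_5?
a_1 = 86, b_1 = 148, c_1 = 40, a_2 = 308, b_2 = 294, c_2 = 40, a_3 = 40, b_3 = 336, c_3 = 26, a_4 = 106, b_4 = 264, c_4 = 38, s_5 = 110, t_5 = 148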